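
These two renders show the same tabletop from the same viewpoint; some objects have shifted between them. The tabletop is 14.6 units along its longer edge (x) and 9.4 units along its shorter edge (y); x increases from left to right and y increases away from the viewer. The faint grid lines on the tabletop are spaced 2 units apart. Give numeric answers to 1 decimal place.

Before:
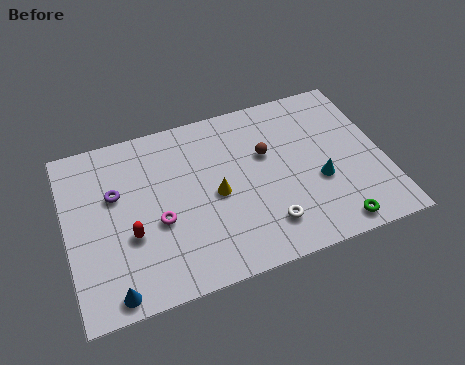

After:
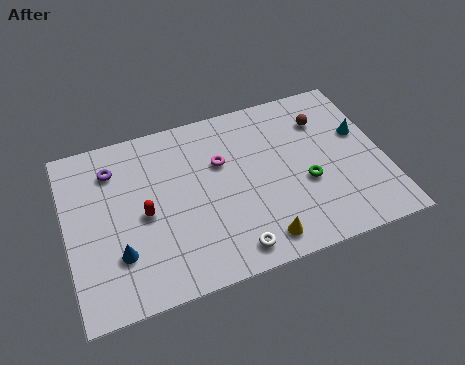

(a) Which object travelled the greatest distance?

the magenta torus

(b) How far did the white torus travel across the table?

1.9

From (8.9, 2.0) to (7.2, 1.2), the white torus covered √(1.7² + 0.8²) ≈ 1.9 units.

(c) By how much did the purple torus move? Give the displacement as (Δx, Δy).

(0.0, 1.4)

The purple torus started near (2.3, 5.9) and ended near (2.3, 7.3).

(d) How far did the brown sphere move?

3.0

The brown sphere moved from about (9.3, 5.9) to (12.1, 7.0), a distance of √(2.8² + 1.1²) ≈ 3.0.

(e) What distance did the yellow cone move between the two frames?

3.5

The yellow cone was near (6.8, 4.4) before and (8.5, 1.3) after, so it travelled √(1.7² + 3.1²) ≈ 3.5 units.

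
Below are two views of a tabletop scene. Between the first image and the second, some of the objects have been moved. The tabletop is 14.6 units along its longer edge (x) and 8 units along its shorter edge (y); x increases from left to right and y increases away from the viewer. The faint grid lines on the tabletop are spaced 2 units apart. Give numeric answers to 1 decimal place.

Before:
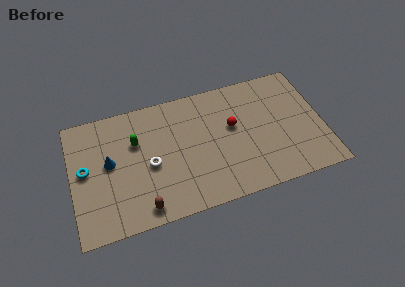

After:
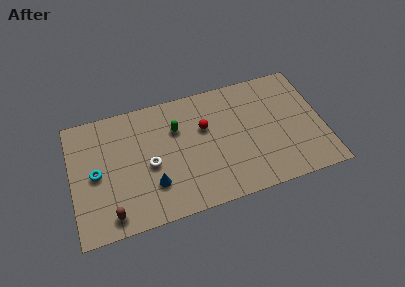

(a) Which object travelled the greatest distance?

the blue cone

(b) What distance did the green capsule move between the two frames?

2.4

The green capsule moved from about (3.8, 5.3) to (6.2, 5.5), a distance of √(2.4² + 0.2²) ≈ 2.4.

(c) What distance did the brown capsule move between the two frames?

1.8

The brown capsule was near (3.9, 1.0) before and (2.1, 1.1) after, so it travelled √(1.8² + 0.1²) ≈ 1.8 units.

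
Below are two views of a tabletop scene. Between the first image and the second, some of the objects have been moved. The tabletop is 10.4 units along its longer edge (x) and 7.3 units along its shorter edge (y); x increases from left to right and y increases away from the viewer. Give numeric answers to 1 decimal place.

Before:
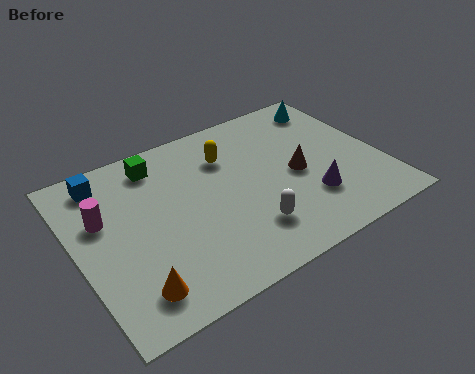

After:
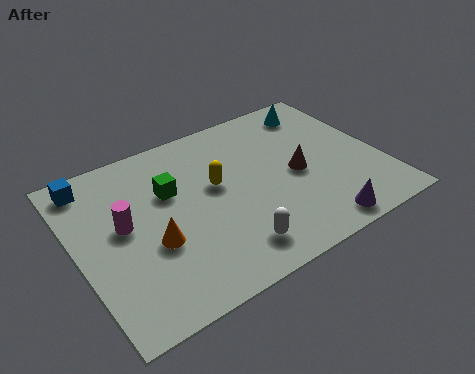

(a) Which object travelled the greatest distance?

the orange cone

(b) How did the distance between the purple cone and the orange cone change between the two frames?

-0.6

They were about 6.3 units apart before and 5.7 after — 0.6 units closer together.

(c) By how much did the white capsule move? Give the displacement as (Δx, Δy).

(-0.7, -0.5)

The white capsule was at about (5.5, 1.8) and moved to about (4.8, 1.3).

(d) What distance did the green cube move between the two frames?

1.4

From (3.1, 6.1) to (3.3, 4.7), the green cube covered √(0.2² + 1.4²) ≈ 1.4 units.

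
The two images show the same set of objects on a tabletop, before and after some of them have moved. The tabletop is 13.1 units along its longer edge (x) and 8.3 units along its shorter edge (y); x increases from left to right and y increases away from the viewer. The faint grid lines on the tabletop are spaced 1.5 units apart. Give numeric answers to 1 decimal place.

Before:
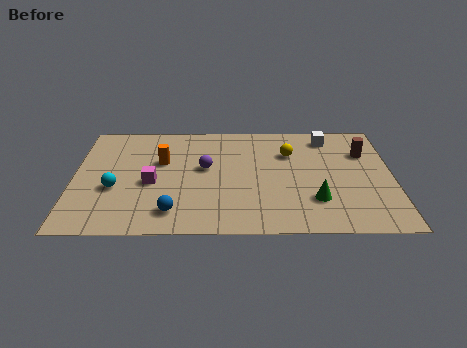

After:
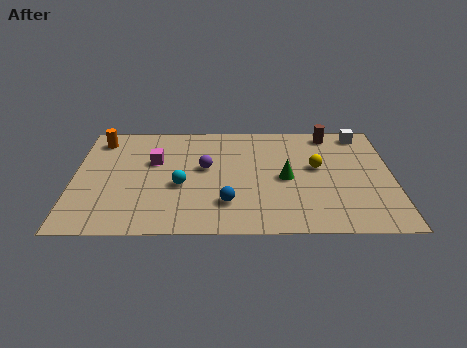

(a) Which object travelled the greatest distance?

the orange cylinder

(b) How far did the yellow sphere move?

1.6

The yellow sphere was near (8.9, 5.8) before and (10.0, 4.7) after, so it travelled √(1.1² + 1.1²) ≈ 1.6 units.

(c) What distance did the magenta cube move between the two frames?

1.6

The magenta cube was near (3.2, 3.6) before and (3.3, 5.2) after, so it travelled √(0.1² + 1.6²) ≈ 1.6 units.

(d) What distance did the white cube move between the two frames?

1.4

From (10.5, 7.0) to (11.9, 7.3), the white cube covered √(1.4² + 0.3²) ≈ 1.4 units.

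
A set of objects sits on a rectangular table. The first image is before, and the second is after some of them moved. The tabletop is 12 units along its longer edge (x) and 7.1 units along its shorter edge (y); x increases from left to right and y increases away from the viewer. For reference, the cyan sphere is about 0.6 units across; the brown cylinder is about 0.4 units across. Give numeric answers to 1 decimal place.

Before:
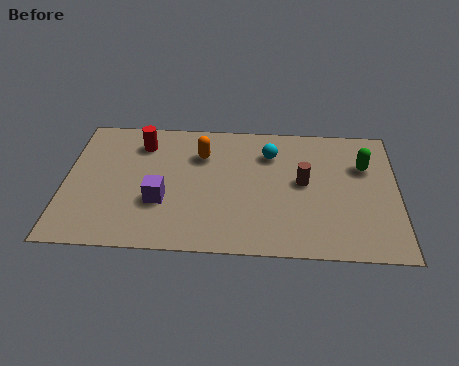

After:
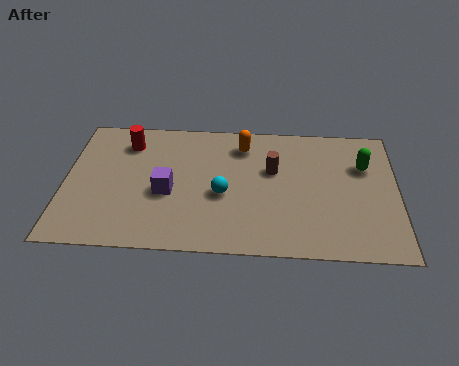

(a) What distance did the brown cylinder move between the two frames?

1.3

The brown cylinder was near (8.6, 3.8) before and (7.5, 4.4) after, so it travelled √(1.1² + 0.6²) ≈ 1.3 units.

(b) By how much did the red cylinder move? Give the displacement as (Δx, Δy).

(-0.5, 0.0)

The red cylinder was at about (2.7, 5.6) and moved to about (2.2, 5.6).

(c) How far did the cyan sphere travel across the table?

2.9

The cyan sphere moved from about (7.4, 5.3) to (5.7, 3.0), a distance of √(1.7² + 2.3²) ≈ 2.9.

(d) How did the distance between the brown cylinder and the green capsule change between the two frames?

+0.9

They were about 2.4 units apart before and 3.3 after — 0.9 units further apart.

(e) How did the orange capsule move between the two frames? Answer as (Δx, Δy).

(1.5, 0.6)

From the two frames, the orange capsule sits at roughly (4.9, 5.1) before and (6.4, 5.7) after.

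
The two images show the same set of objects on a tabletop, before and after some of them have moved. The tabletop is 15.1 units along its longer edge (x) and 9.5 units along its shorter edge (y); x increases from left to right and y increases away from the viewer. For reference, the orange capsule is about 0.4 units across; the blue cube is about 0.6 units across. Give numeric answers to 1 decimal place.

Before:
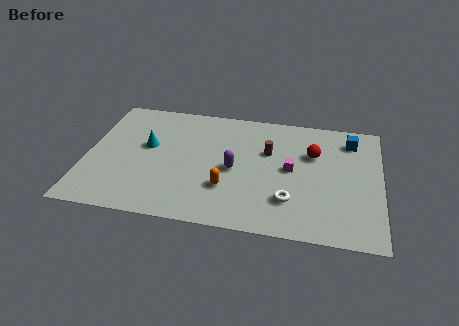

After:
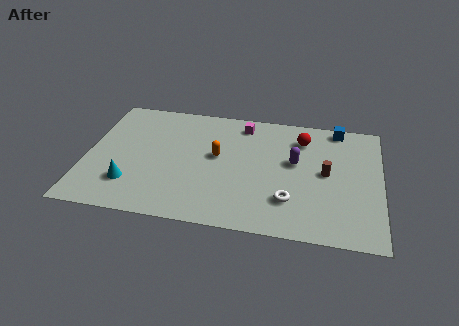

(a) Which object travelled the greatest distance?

the magenta cube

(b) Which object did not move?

the white torus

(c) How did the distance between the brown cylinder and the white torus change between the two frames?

-0.8

Before: roughly 3.8 units apart; after: 3.0. That's 0.8 units closer together.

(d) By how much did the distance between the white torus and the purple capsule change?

-0.5

The distance was about 3.5 in the first image and 3.0 in the second, so they moved 0.5 units closer together.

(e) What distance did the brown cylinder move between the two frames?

3.2

From (9.3, 6.1) to (12.3, 4.9), the brown cylinder covered √(3.0² + 1.2²) ≈ 3.2 units.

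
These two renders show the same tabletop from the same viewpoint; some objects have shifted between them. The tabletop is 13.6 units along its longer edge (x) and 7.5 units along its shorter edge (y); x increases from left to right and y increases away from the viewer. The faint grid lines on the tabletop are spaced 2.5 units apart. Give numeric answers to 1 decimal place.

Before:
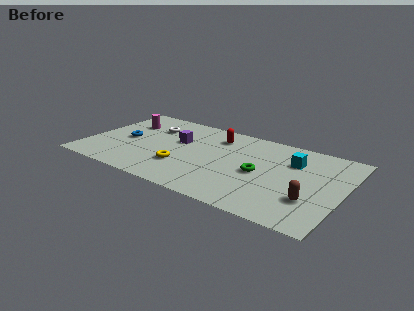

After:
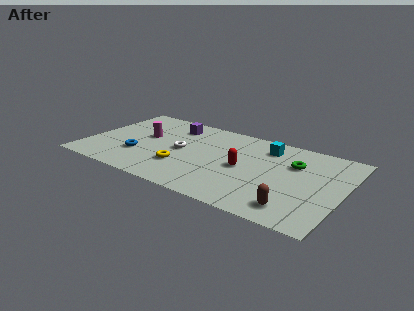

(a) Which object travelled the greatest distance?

the red capsule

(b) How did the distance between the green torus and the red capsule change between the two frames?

-0.7

The distance was about 3.6 in the first image and 2.9 in the second, so they moved 0.7 units closer together.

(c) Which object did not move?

the yellow torus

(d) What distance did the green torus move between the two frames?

2.3

From (9.3, 3.5) to (10.9, 5.1), the green torus covered √(1.6² + 1.6²) ≈ 2.3 units.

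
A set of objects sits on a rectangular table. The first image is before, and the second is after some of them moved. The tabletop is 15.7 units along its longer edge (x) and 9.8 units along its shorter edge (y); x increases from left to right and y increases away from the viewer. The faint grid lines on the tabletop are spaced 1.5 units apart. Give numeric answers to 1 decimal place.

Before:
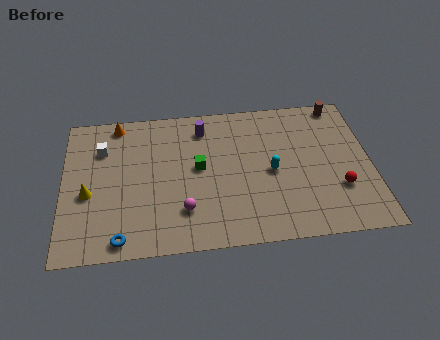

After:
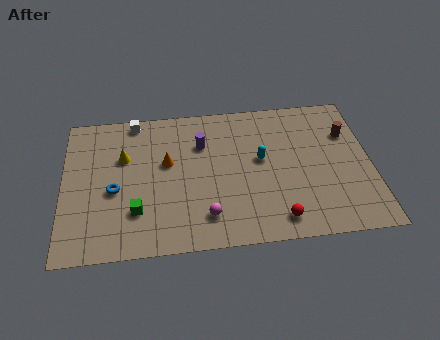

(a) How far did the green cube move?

4.1

From (6.9, 5.3) to (3.7, 2.7), the green cube covered √(3.2² + 2.6²) ≈ 4.1 units.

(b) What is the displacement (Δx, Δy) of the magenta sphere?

(1.1, -0.5)

The magenta sphere started near (6.1, 2.5) and ended near (7.2, 2.0).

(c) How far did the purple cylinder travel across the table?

1.1

From (7.2, 8.0) to (7.1, 6.9), the purple cylinder covered √(0.1² + 1.1²) ≈ 1.1 units.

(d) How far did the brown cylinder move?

2.1

From (14.3, 8.9) to (14.6, 6.8), the brown cylinder covered √(0.3² + 2.1²) ≈ 2.1 units.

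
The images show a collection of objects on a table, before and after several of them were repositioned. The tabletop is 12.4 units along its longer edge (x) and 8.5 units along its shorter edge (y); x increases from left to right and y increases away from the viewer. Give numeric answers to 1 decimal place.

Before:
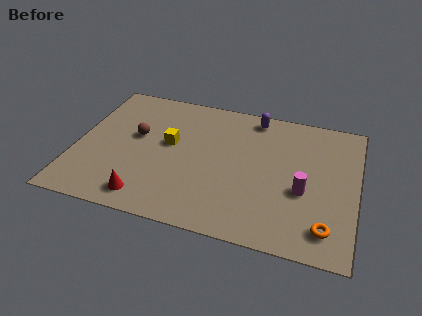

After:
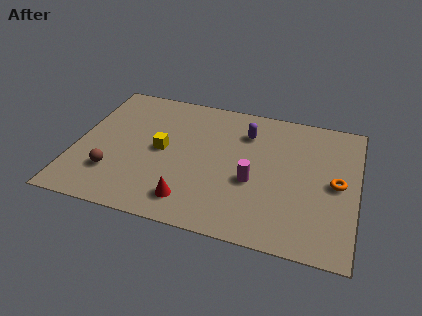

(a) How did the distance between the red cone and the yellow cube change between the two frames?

-0.5

They were about 3.7 units apart before and 3.2 after — 0.5 units closer together.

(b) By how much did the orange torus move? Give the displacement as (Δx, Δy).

(0.3, 2.7)

The orange torus was at about (11.2, 1.5) and moved to about (11.5, 4.2).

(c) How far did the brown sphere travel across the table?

2.7

The brown sphere was near (2.6, 4.9) before and (1.8, 2.3) after, so it travelled √(0.8² + 2.6²) ≈ 2.7 units.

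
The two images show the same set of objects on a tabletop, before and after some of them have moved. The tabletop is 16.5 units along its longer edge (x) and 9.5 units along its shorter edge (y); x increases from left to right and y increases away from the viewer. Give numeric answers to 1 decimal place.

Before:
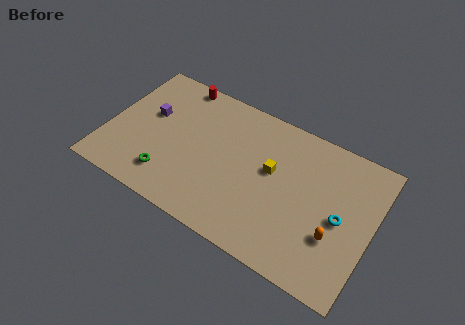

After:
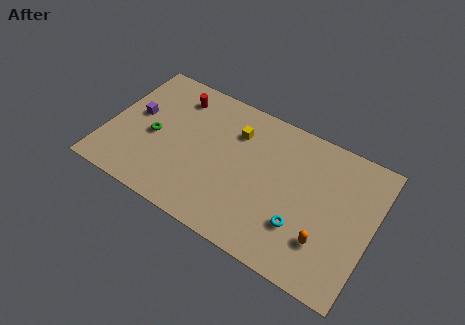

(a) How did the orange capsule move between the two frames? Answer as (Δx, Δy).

(-0.5, -0.6)

From the two frames, the orange capsule sits at roughly (14.4, 3.2) before and (13.9, 2.6) after.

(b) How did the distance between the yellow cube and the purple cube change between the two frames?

-1.5

Before: roughly 7.8 units apart; after: 6.3. That's 1.5 units closer together.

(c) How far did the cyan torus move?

2.8

From (14.6, 4.5) to (12.4, 2.8), the cyan torus covered √(2.2² + 1.7²) ≈ 2.8 units.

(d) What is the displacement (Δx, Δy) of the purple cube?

(-0.8, -0.4)

From the two frames, the purple cube sits at roughly (2.4, 5.7) before and (1.6, 5.3) after.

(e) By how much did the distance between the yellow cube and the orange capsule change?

+2.8

The distance was about 4.8 in the first image and 7.6 in the second, so they moved 2.8 units further apart.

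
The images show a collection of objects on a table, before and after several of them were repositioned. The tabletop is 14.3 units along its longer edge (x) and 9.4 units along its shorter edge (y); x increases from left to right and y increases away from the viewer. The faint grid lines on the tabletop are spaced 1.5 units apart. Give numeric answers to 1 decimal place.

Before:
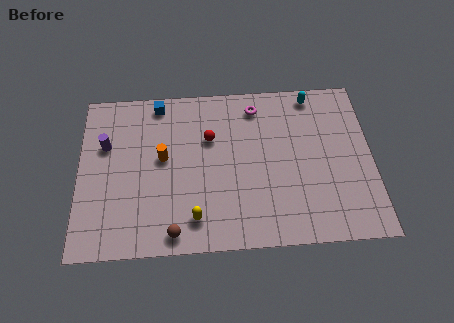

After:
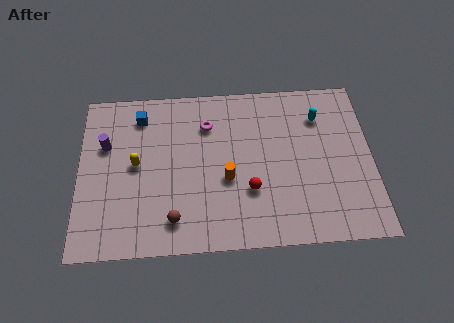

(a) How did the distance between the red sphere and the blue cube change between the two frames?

+3.7

Before: roughly 3.3 units apart; after: 7.0. That's 3.7 units further apart.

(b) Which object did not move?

the purple cylinder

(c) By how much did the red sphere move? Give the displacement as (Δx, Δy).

(1.9, -3.1)

The red sphere was at about (6.4, 6.2) and moved to about (8.3, 3.1).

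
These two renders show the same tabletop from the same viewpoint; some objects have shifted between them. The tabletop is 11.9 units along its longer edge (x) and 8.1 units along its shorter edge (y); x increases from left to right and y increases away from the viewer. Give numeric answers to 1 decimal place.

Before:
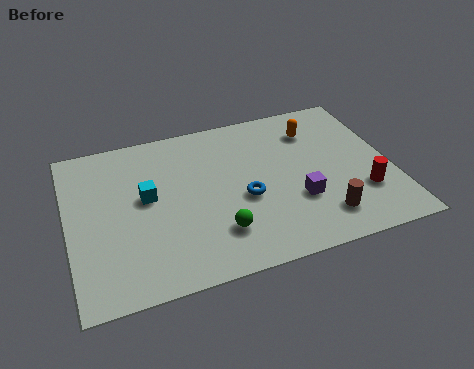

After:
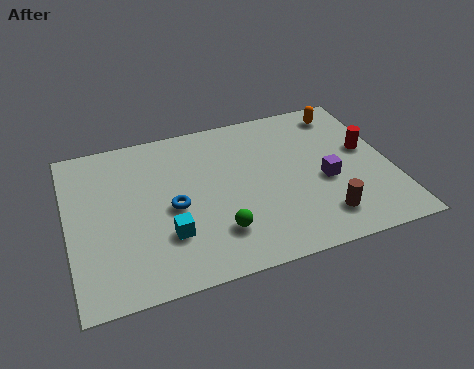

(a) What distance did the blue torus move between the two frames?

2.6

The blue torus was near (6.4, 3.4) before and (3.8, 3.7) after, so it travelled √(2.6² + 0.3²) ≈ 2.6 units.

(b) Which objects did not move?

the brown cylinder and the green sphere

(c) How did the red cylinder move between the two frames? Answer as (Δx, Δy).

(0.4, 2.2)

The red cylinder started near (10.7, 2.4) and ended near (11.1, 4.6).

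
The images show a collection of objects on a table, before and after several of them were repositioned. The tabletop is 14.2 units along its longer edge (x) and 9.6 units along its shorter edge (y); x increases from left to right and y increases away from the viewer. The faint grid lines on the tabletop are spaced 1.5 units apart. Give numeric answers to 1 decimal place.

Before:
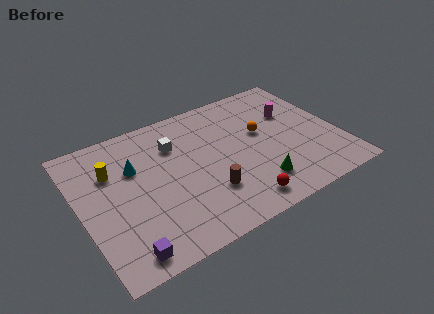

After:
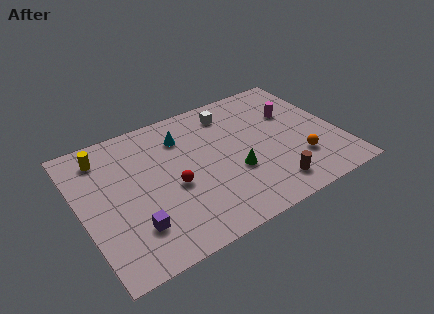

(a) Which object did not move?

the magenta cylinder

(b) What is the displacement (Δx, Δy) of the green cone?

(-1.0, 1.4)

The green cone was at about (9.2, 2.1) and moved to about (8.2, 3.5).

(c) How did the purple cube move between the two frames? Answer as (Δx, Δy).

(0.7, 1.3)

The purple cube started near (1.8, 1.1) and ended near (2.5, 2.4).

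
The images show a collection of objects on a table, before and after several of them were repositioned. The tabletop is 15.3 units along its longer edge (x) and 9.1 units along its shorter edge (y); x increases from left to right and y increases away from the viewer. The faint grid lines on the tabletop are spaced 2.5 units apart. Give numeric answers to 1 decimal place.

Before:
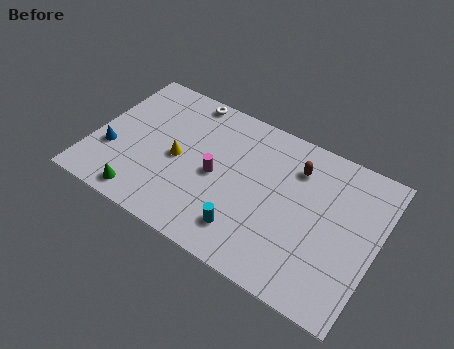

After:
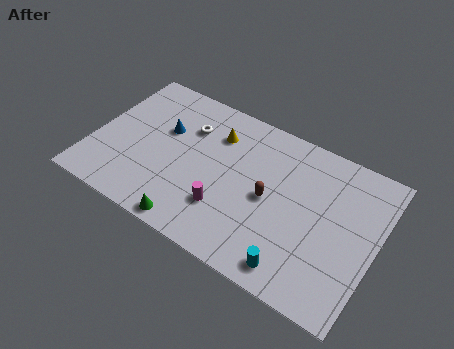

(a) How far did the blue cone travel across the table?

3.6

From (1.1, 3.1) to (3.6, 5.7), the blue cone covered √(2.5² + 2.6²) ≈ 3.6 units.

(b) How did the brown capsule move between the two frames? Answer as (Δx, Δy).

(-1.1, -2.5)

From the two frames, the brown capsule sits at roughly (10.7, 6.9) before and (9.6, 4.4) after.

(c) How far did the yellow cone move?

3.0

The yellow cone was near (4.6, 4.3) before and (6.3, 6.8) after, so it travelled √(1.7² + 2.5²) ≈ 3.0 units.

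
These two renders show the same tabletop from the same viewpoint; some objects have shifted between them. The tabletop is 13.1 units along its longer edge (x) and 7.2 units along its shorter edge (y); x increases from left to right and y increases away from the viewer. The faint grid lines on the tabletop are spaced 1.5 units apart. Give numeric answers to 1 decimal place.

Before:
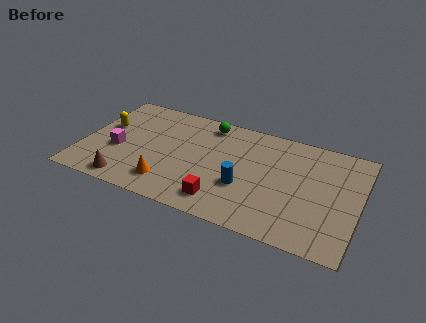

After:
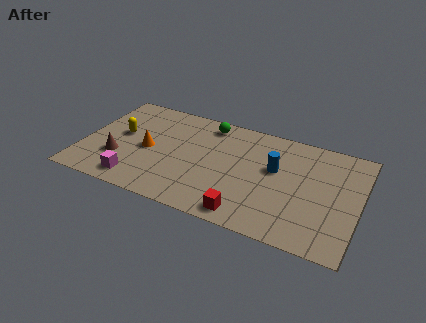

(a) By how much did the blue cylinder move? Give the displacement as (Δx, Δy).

(1.3, 1.7)

The blue cylinder started near (7.8, 2.6) and ended near (9.1, 4.3).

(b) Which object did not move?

the green sphere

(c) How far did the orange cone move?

2.2

The orange cone was near (4.3, 1.5) before and (3.1, 3.4) after, so it travelled √(1.2² + 1.9²) ≈ 2.2 units.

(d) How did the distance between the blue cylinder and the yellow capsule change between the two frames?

+0.3

They were about 7.1 units apart before and 7.4 after — 0.3 units further apart.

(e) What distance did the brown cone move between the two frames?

1.5

The brown cone was near (2.4, 0.9) before and (1.8, 2.3) after, so it travelled √(0.6² + 1.4²) ≈ 1.5 units.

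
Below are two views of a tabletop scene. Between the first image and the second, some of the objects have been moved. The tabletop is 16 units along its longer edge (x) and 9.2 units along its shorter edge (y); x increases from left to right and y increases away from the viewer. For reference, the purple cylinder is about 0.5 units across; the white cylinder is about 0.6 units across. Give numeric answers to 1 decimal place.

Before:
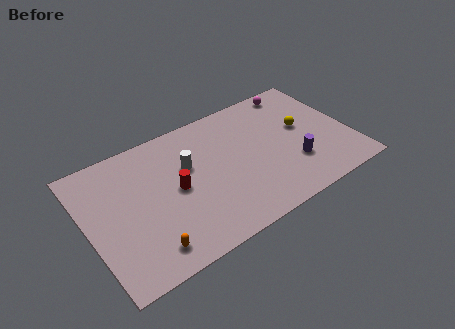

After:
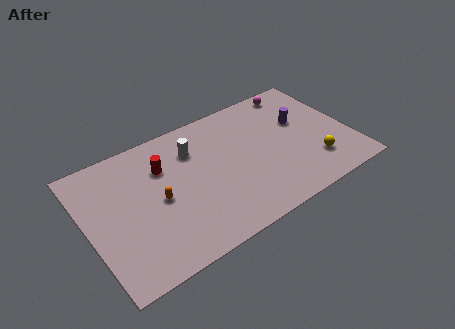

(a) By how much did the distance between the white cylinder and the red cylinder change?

+0.4

Before: roughly 1.5 units apart; after: 1.9. That's 0.4 units further apart.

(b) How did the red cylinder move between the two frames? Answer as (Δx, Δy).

(-0.5, 1.9)

From the two frames, the red cylinder sits at roughly (5.3, 4.6) before and (4.8, 6.5) after.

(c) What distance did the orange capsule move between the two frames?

3.1

The orange capsule moved from about (3.1, 1.5) to (4.2, 4.4), a distance of √(1.1² + 2.9²) ≈ 3.1.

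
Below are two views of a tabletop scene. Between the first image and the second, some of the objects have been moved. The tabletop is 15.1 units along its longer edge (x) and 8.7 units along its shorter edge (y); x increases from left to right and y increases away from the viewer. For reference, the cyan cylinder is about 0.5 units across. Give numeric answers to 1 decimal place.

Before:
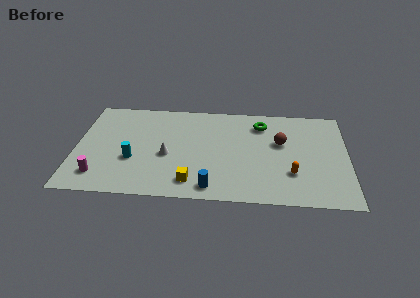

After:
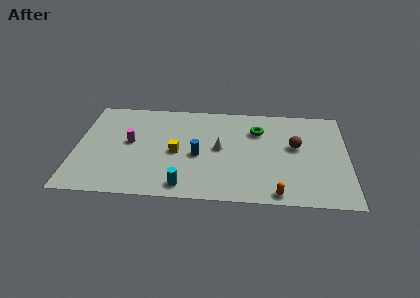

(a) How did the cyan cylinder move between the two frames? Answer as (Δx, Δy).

(2.9, -2.1)

The cyan cylinder started near (3.2, 3.2) and ended near (6.1, 1.1).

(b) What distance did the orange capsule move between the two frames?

2.0

The orange capsule was near (12.0, 2.6) before and (11.2, 0.8) after, so it travelled √(0.8² + 1.8²) ≈ 2.0 units.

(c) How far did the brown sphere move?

0.9

The brown sphere was near (11.4, 5.3) before and (12.2, 5.0) after, so it travelled √(0.8² + 0.3²) ≈ 0.9 units.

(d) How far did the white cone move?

3.0

From (5.1, 3.7) to (8.0, 4.5), the white cone covered √(2.9² + 0.8²) ≈ 3.0 units.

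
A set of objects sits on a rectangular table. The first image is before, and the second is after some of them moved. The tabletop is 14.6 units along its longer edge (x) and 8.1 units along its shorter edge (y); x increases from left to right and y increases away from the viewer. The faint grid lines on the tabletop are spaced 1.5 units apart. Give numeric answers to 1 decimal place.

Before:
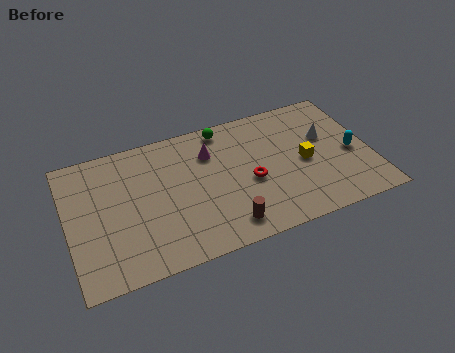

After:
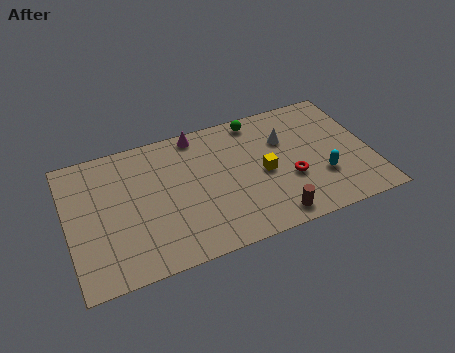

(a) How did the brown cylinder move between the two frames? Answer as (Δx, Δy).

(2.2, -0.3)

The brown cylinder started near (7.3, 1.3) and ended near (9.5, 1.0).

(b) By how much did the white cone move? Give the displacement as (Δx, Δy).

(-2.0, 0.5)

The white cone started near (12.6, 5.0) and ended near (10.6, 5.5).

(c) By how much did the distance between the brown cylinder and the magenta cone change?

+2.4

They were about 4.6 units apart before and 7.0 after — 2.4 units further apart.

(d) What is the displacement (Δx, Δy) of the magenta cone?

(-0.5, 1.4)

The magenta cone was at about (7.0, 5.9) and moved to about (6.5, 7.3).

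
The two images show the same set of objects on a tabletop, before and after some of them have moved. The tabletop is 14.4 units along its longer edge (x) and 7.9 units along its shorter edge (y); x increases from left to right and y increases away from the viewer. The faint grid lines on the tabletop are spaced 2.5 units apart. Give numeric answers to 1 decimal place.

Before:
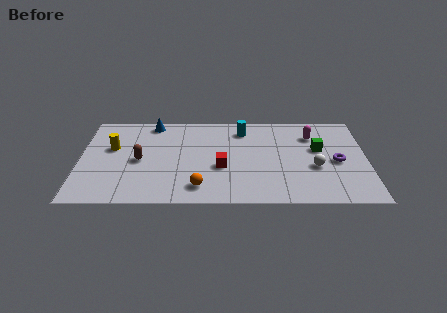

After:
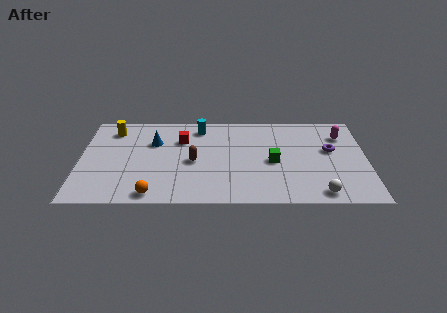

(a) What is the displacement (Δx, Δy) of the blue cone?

(0.1, -1.7)

The blue cone started near (3.6, 7.0) and ended near (3.7, 5.3).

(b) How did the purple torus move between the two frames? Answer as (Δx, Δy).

(-0.3, 1.0)

The purple torus started near (12.9, 3.6) and ended near (12.6, 4.6).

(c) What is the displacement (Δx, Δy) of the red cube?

(-2.0, 2.4)

The red cube was at about (7.1, 3.1) and moved to about (5.1, 5.5).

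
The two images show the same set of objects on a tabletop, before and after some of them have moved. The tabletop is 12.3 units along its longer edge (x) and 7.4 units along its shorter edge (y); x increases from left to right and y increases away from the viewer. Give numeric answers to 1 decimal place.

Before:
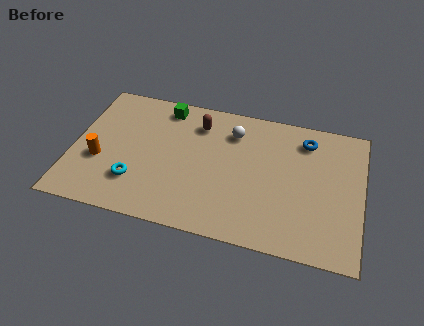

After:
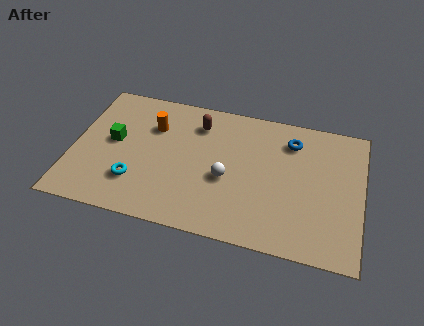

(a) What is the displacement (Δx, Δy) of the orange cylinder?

(2.1, 2.4)

The orange cylinder was at about (1.2, 2.8) and moved to about (3.3, 5.2).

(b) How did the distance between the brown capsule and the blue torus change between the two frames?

-0.6

They were about 4.6 units apart before and 4.0 after — 0.6 units closer together.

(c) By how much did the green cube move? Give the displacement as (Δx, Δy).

(-2.0, -2.4)

From the two frames, the green cube sits at roughly (3.7, 6.4) before and (1.7, 4.0) after.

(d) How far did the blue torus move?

0.6

The blue torus was near (9.8, 6.0) before and (9.2, 5.8) after, so it travelled √(0.6² + 0.2²) ≈ 0.6 units.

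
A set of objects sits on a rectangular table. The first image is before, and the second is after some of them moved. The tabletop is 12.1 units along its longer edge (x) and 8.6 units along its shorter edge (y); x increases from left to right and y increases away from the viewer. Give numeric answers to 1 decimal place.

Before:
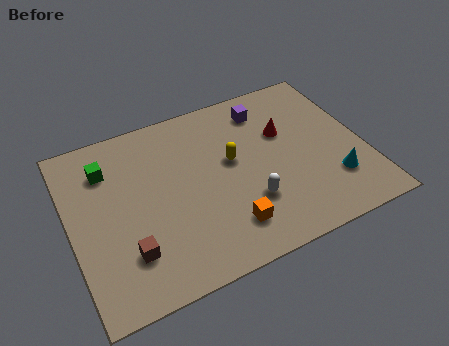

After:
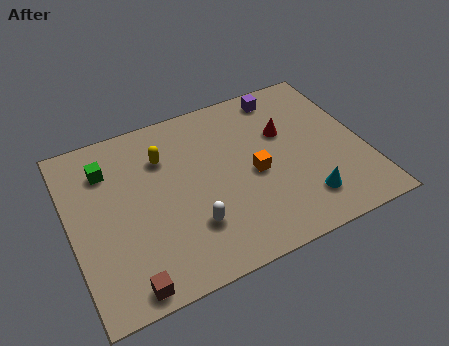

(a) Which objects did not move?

the red cone and the green cube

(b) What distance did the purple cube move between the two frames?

0.9

The purple cube moved from about (8.4, 7.0) to (9.2, 7.5), a distance of √(0.8² + 0.5²) ≈ 0.9.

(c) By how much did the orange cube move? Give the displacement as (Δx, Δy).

(1.4, 2.1)

From the two frames, the orange cube sits at roughly (6.1, 1.8) before and (7.5, 3.9) after.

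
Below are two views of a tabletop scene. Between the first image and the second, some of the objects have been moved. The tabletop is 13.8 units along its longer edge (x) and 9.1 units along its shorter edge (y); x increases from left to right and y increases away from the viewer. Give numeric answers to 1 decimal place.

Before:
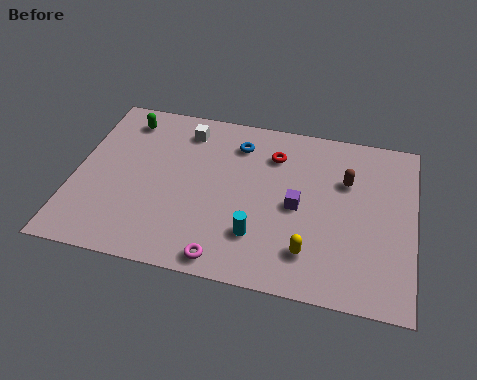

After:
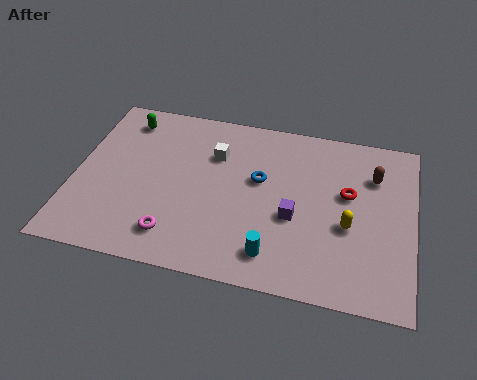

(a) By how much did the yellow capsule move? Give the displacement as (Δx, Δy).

(1.5, 1.7)

The yellow capsule was at about (9.7, 2.0) and moved to about (11.2, 3.7).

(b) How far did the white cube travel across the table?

1.7

The white cube moved from about (4.3, 7.5) to (5.6, 6.4), a distance of √(1.3² + 1.1²) ≈ 1.7.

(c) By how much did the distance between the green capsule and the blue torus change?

+1.4

They were about 4.7 units apart before and 6.1 after — 1.4 units further apart.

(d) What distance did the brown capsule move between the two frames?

1.2

The brown capsule was near (11.0, 6.1) before and (12.1, 6.6) after, so it travelled √(1.1² + 0.5²) ≈ 1.2 units.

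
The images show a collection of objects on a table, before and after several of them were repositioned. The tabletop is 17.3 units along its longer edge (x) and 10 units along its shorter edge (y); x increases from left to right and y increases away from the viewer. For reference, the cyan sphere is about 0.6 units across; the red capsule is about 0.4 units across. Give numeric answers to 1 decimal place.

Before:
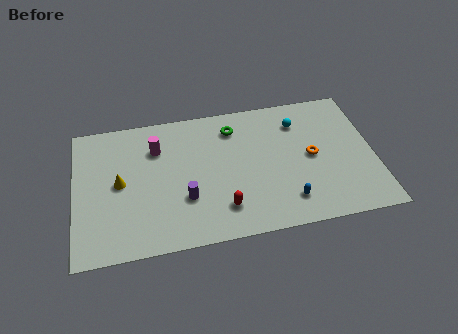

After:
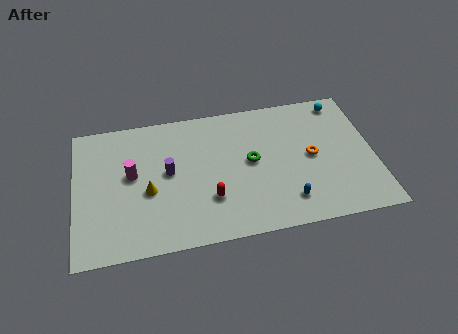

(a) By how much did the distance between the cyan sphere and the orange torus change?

+1.5

The distance was about 2.8 in the first image and 4.3 in the second, so they moved 1.5 units further apart.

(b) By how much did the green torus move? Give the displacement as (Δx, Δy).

(0.9, -2.7)

From the two frames, the green torus sits at roughly (9.3, 8.0) before and (10.2, 5.3) after.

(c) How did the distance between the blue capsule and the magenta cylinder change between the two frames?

+0.5

They were about 9.0 units apart before and 9.5 after — 0.5 units further apart.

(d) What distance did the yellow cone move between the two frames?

1.8

The yellow cone was near (2.6, 5.1) before and (4.2, 4.2) after, so it travelled √(1.6² + 0.9²) ≈ 1.8 units.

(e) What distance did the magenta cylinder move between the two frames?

2.3

The magenta cylinder was near (4.8, 7.3) before and (3.3, 5.6) after, so it travelled √(1.5² + 1.7²) ≈ 2.3 units.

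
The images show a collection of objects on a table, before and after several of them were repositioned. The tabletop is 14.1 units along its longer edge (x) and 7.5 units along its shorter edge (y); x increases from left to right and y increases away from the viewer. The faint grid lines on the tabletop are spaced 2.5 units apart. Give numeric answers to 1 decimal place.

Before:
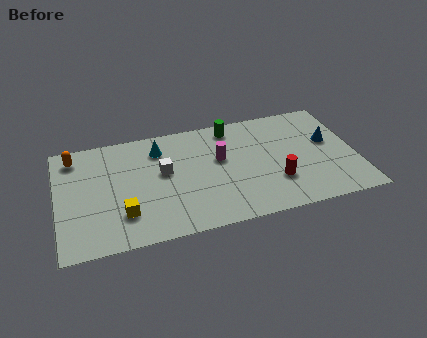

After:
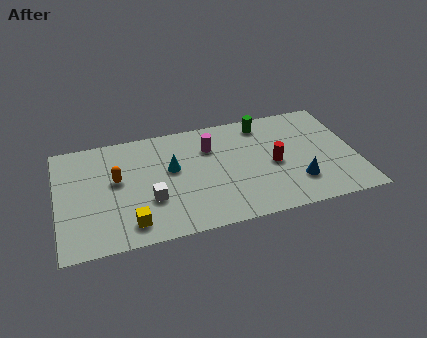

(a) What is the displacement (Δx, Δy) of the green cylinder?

(1.5, -0.1)

The green cylinder started near (8.4, 6.5) and ended near (9.9, 6.4).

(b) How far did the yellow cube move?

0.8

The yellow cube moved from about (3.0, 2.0) to (3.3, 1.3), a distance of √(0.3² + 0.7²) ≈ 0.8.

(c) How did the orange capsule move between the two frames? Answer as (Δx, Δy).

(1.9, -2.0)

The orange capsule was at about (0.9, 6.3) and moved to about (2.8, 4.3).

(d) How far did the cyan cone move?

1.6

From (4.9, 5.9) to (5.4, 4.4), the cyan cone covered √(0.5² + 1.5²) ≈ 1.6 units.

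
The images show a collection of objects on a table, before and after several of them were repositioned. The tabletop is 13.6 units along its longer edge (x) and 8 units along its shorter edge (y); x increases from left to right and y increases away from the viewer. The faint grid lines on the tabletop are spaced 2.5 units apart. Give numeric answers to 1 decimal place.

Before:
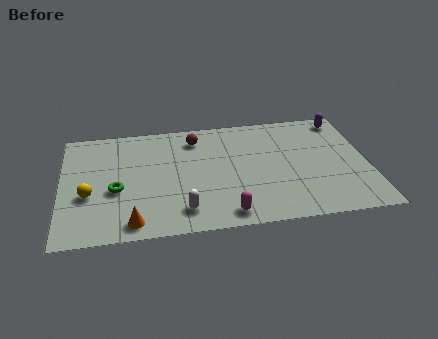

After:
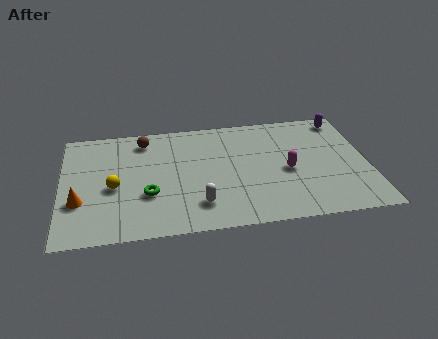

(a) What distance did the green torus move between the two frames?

1.5

The green torus moved from about (2.4, 3.3) to (3.8, 2.8), a distance of √(1.4² + 0.5²) ≈ 1.5.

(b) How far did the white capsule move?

0.8

From (5.3, 1.5) to (6.0, 1.8), the white capsule covered √(0.7² + 0.3²) ≈ 0.8 units.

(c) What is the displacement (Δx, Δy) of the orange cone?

(-2.3, 1.7)

From the two frames, the orange cone sits at roughly (3.1, 1.0) before and (0.8, 2.7) after.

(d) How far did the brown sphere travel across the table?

2.3

The brown sphere moved from about (6.0, 6.5) to (3.7, 6.7), a distance of √(2.3² + 0.2²) ≈ 2.3.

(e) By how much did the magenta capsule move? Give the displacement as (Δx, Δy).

(2.8, 2.6)

The magenta capsule started near (7.2, 1.0) and ended near (10.0, 3.6).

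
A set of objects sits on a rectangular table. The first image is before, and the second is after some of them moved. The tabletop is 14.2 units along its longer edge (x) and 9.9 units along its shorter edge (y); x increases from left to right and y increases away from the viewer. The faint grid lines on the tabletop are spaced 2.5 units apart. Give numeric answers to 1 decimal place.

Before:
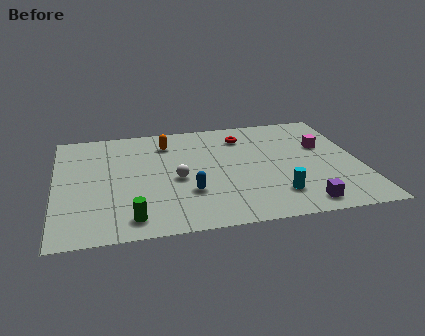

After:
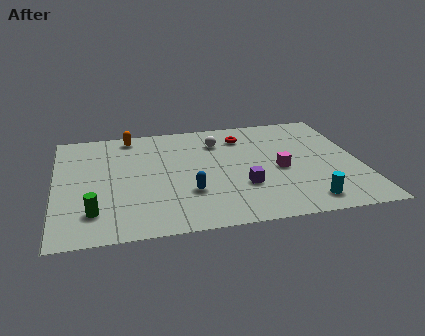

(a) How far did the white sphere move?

3.7

The white sphere was near (5.6, 4.4) before and (7.7, 7.5) after, so it travelled √(2.1² + 3.1²) ≈ 3.7 units.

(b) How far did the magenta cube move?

2.8

The magenta cube moved from about (12.6, 6.2) to (10.4, 4.4), a distance of √(2.2² + 1.8²) ≈ 2.8.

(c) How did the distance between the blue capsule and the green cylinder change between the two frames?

+1.3

Before: roughly 3.2 units apart; after: 4.5. That's 1.3 units further apart.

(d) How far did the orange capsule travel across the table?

2.0

The orange capsule was near (5.3, 7.8) before and (3.6, 8.8) after, so it travelled √(1.7² + 1.0²) ≈ 2.0 units.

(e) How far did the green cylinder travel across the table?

1.9

The green cylinder was near (3.4, 1.4) before and (1.7, 2.2) after, so it travelled √(1.7² + 0.8²) ≈ 1.9 units.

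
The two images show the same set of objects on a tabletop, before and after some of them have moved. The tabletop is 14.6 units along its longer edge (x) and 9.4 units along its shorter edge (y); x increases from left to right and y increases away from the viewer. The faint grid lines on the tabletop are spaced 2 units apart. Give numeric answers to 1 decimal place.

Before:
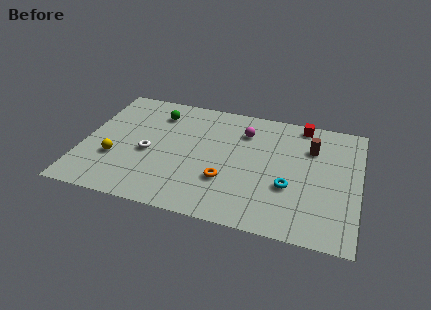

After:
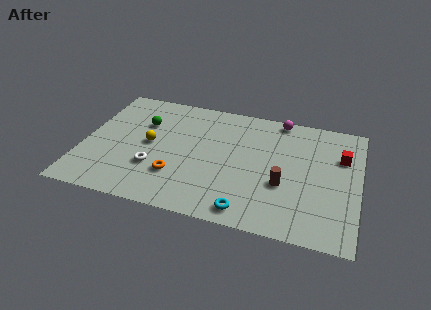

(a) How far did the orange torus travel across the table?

2.6

The orange torus was near (7.7, 3.0) before and (5.1, 2.7) after, so it travelled √(2.6² + 0.3²) ≈ 2.6 units.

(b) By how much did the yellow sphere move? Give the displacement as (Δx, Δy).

(1.7, 1.6)

The yellow sphere was at about (1.8, 3.2) and moved to about (3.5, 4.8).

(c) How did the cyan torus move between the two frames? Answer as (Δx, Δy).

(-2.0, -2.3)

The cyan torus started near (11.0, 3.4) and ended near (9.0, 1.1).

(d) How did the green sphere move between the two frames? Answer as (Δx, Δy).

(-0.7, -1.0)

The green sphere was at about (3.7, 7.4) and moved to about (3.0, 6.4).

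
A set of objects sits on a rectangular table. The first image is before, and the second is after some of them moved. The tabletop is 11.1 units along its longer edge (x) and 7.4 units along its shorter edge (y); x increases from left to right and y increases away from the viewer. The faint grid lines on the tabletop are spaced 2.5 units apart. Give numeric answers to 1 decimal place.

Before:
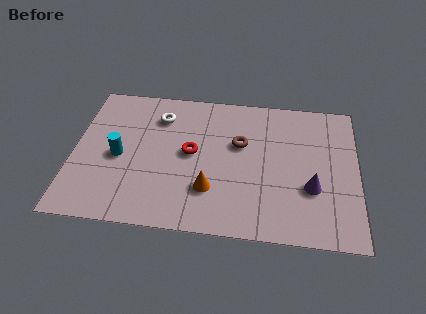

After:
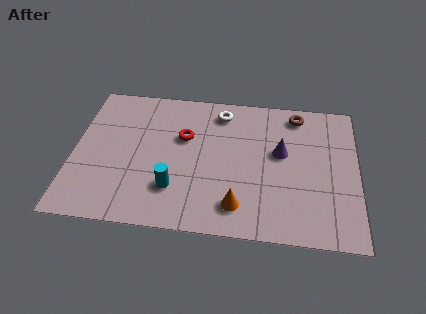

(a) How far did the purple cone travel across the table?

2.1

From (9.3, 2.6) to (8.1, 4.3), the purple cone covered √(1.2² + 1.7²) ≈ 2.1 units.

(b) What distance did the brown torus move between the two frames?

2.8

From (6.5, 4.6) to (8.7, 6.4), the brown torus covered √(2.2² + 1.8²) ≈ 2.8 units.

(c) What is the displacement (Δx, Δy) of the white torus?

(2.4, 0.5)

The white torus was at about (3.3, 5.7) and moved to about (5.7, 6.2).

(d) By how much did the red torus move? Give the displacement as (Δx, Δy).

(-0.3, 0.8)

From the two frames, the red torus sits at roughly (4.6, 3.9) before and (4.3, 4.7) after.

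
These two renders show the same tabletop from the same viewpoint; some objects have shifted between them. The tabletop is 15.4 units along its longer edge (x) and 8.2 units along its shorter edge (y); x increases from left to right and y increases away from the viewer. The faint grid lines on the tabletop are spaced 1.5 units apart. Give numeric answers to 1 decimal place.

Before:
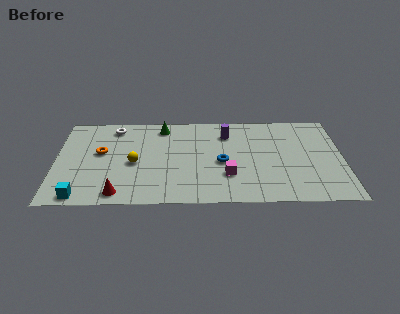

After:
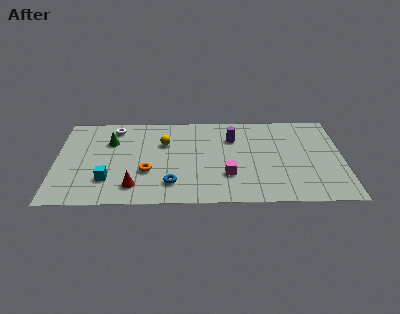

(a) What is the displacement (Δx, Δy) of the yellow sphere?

(1.6, 1.8)

From the two frames, the yellow sphere sits at roughly (4.2, 3.7) before and (5.8, 5.5) after.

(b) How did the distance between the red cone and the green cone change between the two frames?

-2.1

The distance was about 6.4 in the first image and 4.3 in the second, so they moved 2.1 units closer together.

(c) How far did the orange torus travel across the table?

3.1

The orange torus was near (2.4, 4.7) before and (4.9, 2.9) after, so it travelled √(2.5² + 1.8²) ≈ 3.1 units.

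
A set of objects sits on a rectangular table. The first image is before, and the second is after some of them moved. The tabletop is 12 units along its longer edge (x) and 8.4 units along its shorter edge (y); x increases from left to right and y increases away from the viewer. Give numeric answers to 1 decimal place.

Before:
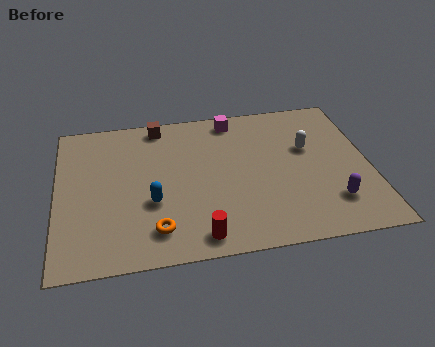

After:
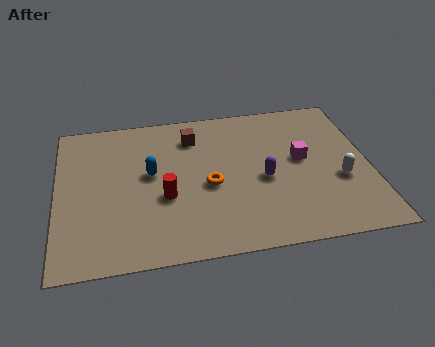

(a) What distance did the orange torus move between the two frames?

3.0

From (3.7, 1.6) to (5.8, 3.7), the orange torus covered √(2.1² + 2.1²) ≈ 3.0 units.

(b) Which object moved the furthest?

the magenta cube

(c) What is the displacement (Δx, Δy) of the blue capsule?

(0.0, 1.6)

From the two frames, the blue capsule sits at roughly (3.6, 3.1) before and (3.6, 4.7) after.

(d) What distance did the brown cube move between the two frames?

1.6

The brown cube was near (4.0, 7.5) before and (5.3, 6.6) after, so it travelled √(1.3² + 0.9²) ≈ 1.6 units.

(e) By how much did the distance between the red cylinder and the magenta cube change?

-1.1

Before: roughly 6.6 units apart; after: 5.5. That's 1.1 units closer together.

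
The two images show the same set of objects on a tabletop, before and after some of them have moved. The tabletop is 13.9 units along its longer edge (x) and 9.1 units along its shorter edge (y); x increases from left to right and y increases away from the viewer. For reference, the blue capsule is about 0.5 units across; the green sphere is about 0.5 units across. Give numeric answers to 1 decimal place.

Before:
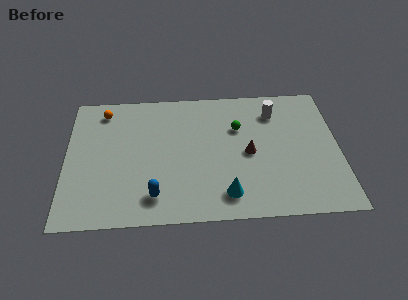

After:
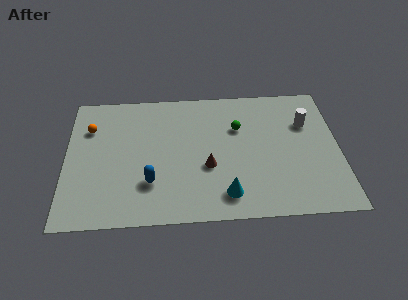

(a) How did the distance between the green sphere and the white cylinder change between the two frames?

+1.4

The distance was about 2.1 in the first image and 3.5 in the second, so they moved 1.4 units further apart.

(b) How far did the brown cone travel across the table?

2.2

The brown cone was near (9.3, 4.3) before and (7.2, 3.5) after, so it travelled √(2.1² + 0.8²) ≈ 2.2 units.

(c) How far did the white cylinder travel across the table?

1.8

From (10.7, 7.1) to (12.3, 6.2), the white cylinder covered √(1.6² + 0.9²) ≈ 1.8 units.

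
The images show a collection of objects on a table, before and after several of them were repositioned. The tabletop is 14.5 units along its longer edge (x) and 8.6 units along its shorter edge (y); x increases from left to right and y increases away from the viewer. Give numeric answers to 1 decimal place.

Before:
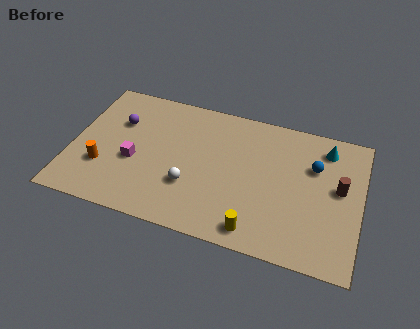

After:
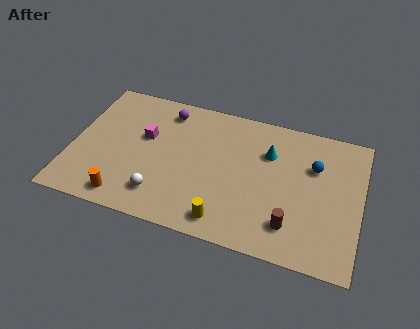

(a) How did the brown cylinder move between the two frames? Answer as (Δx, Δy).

(-2.2, -2.9)

The brown cylinder was at about (13.4, 4.8) and moved to about (11.2, 1.9).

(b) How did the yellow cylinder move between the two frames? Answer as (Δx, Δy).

(-1.5, 0.1)

The yellow cylinder was at about (9.5, 1.1) and moved to about (8.0, 1.2).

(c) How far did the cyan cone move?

3.0

The cyan cone was near (12.6, 7.1) before and (9.8, 6.0) after, so it travelled √(2.8² + 1.1²) ≈ 3.0 units.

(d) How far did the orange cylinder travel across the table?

2.1

The orange cylinder was near (1.7, 2.7) before and (3.0, 1.1) after, so it travelled √(1.3² + 1.6²) ≈ 2.1 units.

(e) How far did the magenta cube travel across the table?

1.7

From (3.2, 3.5) to (3.6, 5.2), the magenta cube covered √(0.4² + 1.7²) ≈ 1.7 units.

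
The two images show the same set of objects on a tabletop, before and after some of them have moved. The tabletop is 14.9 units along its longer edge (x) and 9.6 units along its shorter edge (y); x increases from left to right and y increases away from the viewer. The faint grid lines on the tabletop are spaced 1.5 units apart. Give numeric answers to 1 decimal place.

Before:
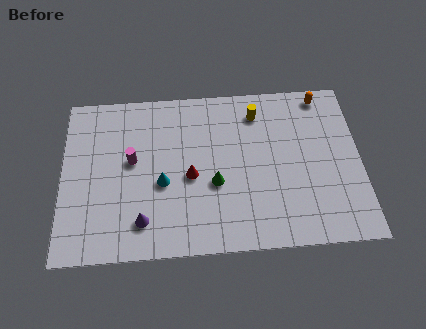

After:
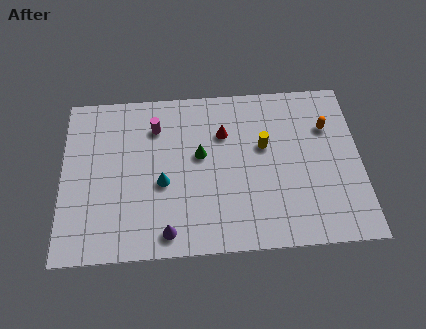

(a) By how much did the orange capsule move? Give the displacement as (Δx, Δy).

(0.2, -1.9)

The orange capsule was at about (13.1, 8.6) and moved to about (13.3, 6.7).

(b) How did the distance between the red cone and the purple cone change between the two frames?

+2.8

Before: roughly 3.4 units apart; after: 6.2. That's 2.8 units further apart.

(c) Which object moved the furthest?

the red cone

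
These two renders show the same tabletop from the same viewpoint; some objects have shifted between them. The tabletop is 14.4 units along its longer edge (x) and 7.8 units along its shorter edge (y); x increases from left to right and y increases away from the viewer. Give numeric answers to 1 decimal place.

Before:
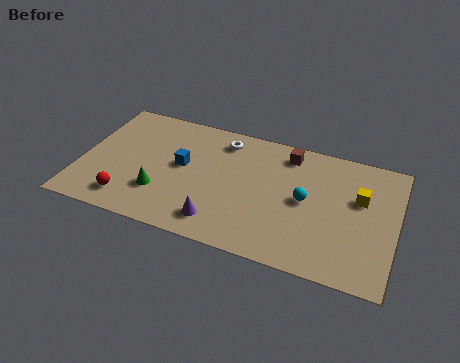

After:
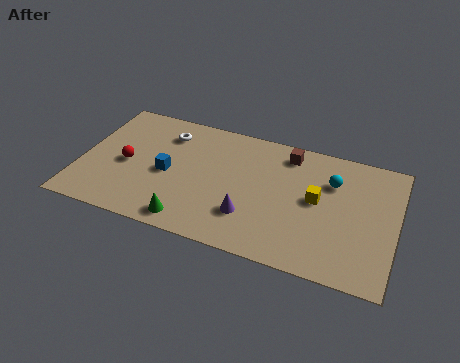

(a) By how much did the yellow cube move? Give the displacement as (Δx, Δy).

(-1.9, -0.7)

From the two frames, the yellow cube sits at roughly (12.7, 4.9) before and (10.8, 4.2) after.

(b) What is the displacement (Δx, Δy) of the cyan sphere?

(1.1, 1.5)

From the two frames, the cyan sphere sits at roughly (10.3, 4.0) before and (11.4, 5.5) after.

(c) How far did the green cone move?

2.0

From (3.8, 2.3) to (5.3, 1.0), the green cone covered √(1.5² + 1.3²) ≈ 2.0 units.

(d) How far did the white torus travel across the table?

2.6

From (6.3, 6.5) to (3.7, 6.1), the white torus covered √(2.6² + 0.4²) ≈ 2.6 units.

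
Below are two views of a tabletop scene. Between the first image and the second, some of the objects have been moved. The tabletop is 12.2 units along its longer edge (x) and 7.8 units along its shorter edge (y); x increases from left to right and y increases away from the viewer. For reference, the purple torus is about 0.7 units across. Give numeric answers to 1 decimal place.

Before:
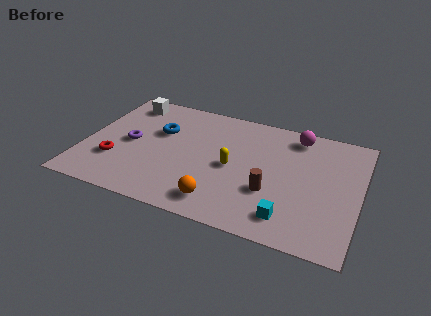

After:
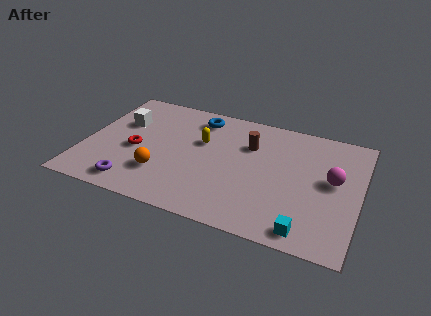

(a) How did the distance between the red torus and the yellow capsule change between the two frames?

-2.1

The distance was about 5.3 in the first image and 3.2 in the second, so they moved 2.1 units closer together.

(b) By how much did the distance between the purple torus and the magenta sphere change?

+1.3

Before: roughly 7.8 units apart; after: 9.1. That's 1.3 units further apart.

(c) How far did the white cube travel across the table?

1.5

The white cube moved from about (1.5, 6.6) to (1.5, 5.1), a distance of √(0.0² + 1.5²) ≈ 1.5.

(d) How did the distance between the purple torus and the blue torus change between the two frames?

+4.2

They were about 1.7 units apart before and 5.9 after — 4.2 units further apart.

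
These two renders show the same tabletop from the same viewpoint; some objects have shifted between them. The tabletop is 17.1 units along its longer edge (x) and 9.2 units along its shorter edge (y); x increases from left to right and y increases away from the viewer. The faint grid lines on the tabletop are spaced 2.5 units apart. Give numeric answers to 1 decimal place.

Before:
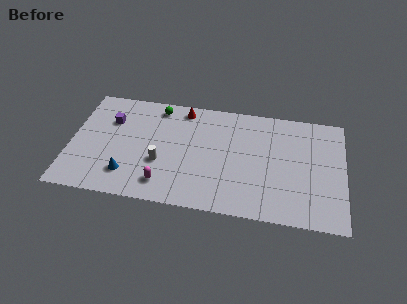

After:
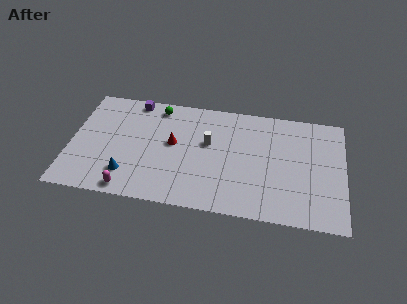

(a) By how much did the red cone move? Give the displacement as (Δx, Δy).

(-0.5, -3.0)

The red cone was at about (6.9, 8.1) and moved to about (6.4, 5.1).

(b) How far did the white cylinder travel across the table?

3.6

The white cylinder was near (5.7, 3.4) before and (8.6, 5.5) after, so it travelled √(2.9² + 2.1²) ≈ 3.6 units.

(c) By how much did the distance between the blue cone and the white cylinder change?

+3.6

The distance was about 2.4 in the first image and 6.0 in the second, so they moved 3.6 units further apart.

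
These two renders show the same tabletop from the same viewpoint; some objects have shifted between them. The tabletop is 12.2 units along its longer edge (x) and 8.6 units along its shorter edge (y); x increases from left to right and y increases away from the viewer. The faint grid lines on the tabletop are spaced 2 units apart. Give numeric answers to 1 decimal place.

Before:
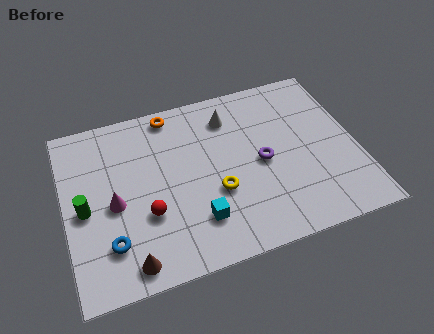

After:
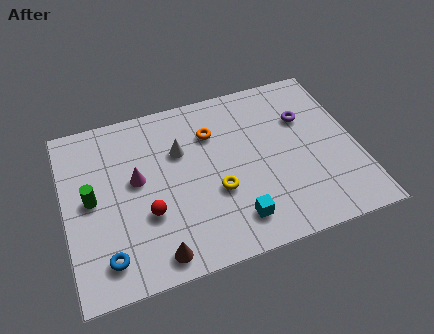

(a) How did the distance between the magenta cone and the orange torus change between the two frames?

-1.1

Before: roughly 4.7 units apart; after: 3.6. That's 1.1 units closer together.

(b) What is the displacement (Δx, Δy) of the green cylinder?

(0.3, 0.4)

The green cylinder started near (0.8, 4.0) and ended near (1.1, 4.4).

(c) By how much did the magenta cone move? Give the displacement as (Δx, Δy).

(1.0, 0.9)

The magenta cone was at about (2.0, 3.9) and moved to about (3.0, 4.8).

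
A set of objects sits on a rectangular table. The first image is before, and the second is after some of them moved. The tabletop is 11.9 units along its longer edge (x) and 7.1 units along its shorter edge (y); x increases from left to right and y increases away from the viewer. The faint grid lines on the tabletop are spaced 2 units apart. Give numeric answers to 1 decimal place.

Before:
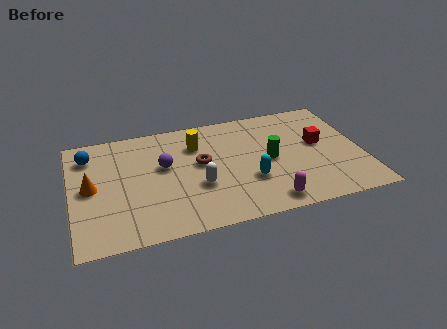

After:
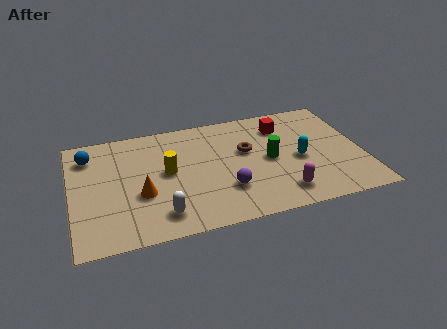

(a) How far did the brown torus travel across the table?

1.9

The brown torus moved from about (5.3, 4.0) to (7.2, 4.3), a distance of √(1.9² + 0.3²) ≈ 1.9.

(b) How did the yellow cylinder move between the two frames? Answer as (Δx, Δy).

(-1.3, -1.4)

The yellow cylinder started near (5.2, 5.2) and ended near (3.9, 3.8).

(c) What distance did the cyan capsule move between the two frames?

2.2

The cyan capsule moved from about (7.2, 2.4) to (9.3, 3.2), a distance of √(2.1² + 0.8²) ≈ 2.2.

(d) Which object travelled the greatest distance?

the purple sphere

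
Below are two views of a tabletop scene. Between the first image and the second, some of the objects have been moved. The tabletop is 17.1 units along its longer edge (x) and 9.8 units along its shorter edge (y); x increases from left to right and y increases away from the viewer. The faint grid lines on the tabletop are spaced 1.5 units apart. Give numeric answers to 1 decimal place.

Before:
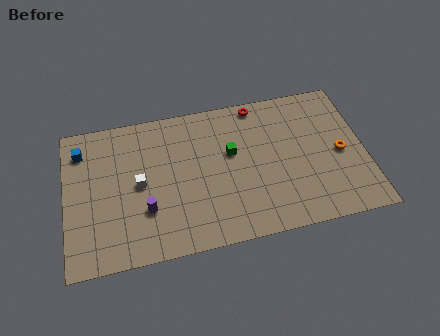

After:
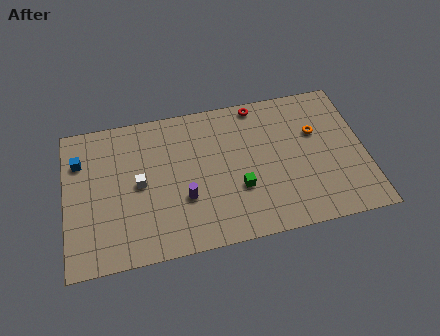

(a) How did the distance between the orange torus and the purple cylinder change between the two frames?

-3.1

Before: roughly 11.3 units apart; after: 8.2. That's 3.1 units closer together.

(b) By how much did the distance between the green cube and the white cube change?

+0.4

Before: roughly 5.4 units apart; after: 5.8. That's 0.4 units further apart.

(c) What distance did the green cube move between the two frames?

2.5

The green cube was near (9.5, 5.9) before and (9.8, 3.4) after, so it travelled √(0.3² + 2.5²) ≈ 2.5 units.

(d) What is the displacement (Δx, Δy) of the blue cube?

(-0.1, -0.7)

The blue cube was at about (1.0, 7.8) and moved to about (0.9, 7.1).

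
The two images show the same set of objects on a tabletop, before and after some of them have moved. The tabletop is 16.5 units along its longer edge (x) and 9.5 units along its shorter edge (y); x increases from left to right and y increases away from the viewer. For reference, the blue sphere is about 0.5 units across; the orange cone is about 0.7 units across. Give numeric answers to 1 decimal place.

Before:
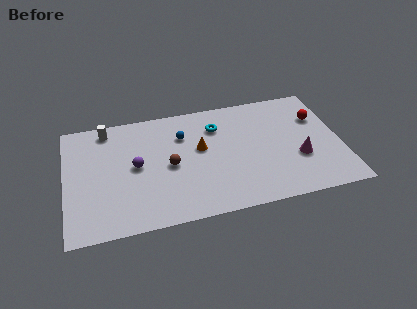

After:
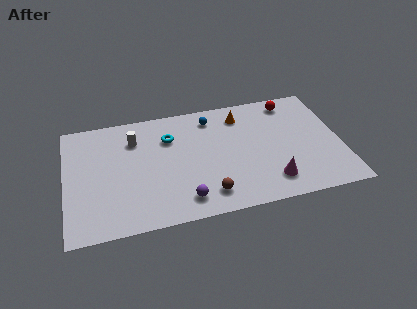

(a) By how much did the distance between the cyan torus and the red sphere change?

+1.5

The distance was about 6.1 in the first image and 7.6 in the second, so they moved 1.5 units further apart.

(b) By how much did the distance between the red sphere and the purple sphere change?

-1.7

Before: roughly 11.2 units apart; after: 9.5. That's 1.7 units closer together.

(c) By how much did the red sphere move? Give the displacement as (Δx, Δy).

(-1.5, 1.7)

The red sphere started near (15.3, 6.5) and ended near (13.8, 8.2).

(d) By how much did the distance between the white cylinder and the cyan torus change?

-4.6

They were about 6.7 units apart before and 2.1 after — 4.6 units closer together.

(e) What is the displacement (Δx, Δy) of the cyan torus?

(-2.9, -0.3)

From the two frames, the cyan torus sits at roughly (9.2, 7.1) before and (6.3, 6.8) after.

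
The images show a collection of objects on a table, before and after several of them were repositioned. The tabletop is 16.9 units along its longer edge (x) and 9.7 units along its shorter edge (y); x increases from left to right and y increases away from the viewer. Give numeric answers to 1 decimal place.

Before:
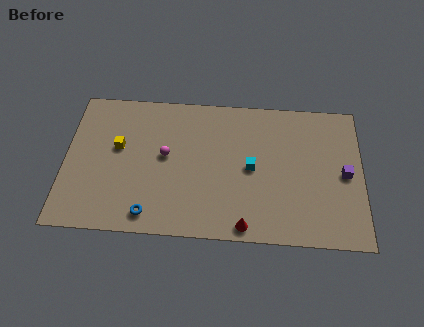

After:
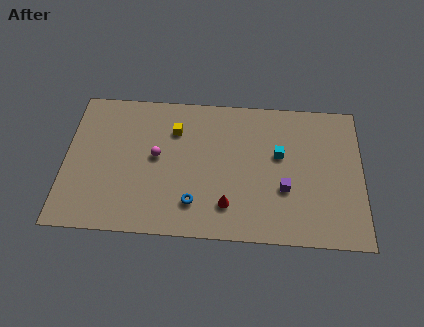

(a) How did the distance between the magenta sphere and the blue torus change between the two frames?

-0.4

They were about 4.1 units apart before and 3.7 after — 0.4 units closer together.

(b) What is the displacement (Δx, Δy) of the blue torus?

(2.5, 0.9)

The blue torus started near (4.9, 1.3) and ended near (7.4, 2.2).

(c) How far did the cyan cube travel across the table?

1.9

The cyan cube was near (10.6, 4.8) before and (12.2, 5.8) after, so it travelled √(1.6² + 1.0²) ≈ 1.9 units.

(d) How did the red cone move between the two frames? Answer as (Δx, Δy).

(-1.0, 1.3)

The red cone started near (10.3, 0.9) and ended near (9.3, 2.2).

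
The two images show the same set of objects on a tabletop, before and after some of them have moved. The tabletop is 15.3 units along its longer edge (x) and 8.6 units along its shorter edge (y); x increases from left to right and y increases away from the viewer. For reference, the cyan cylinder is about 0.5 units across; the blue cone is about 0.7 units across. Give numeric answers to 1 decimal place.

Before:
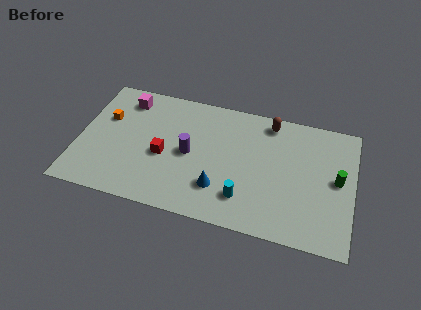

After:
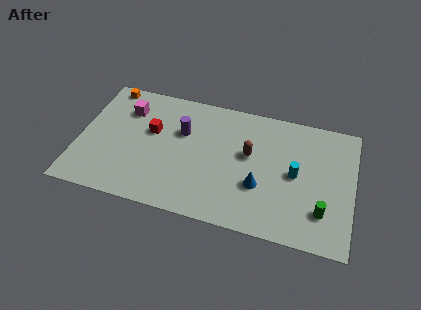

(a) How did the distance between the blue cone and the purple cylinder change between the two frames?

+2.6

They were about 2.6 units apart before and 5.2 after — 2.6 units further apart.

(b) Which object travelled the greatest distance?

the cyan cylinder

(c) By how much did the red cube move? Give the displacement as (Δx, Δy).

(-0.8, 1.5)

The red cube started near (4.8, 3.7) and ended near (4.0, 5.2).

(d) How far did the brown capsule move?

2.7

From (10.5, 7.5) to (9.5, 5.0), the brown capsule covered √(1.0² + 2.5²) ≈ 2.7 units.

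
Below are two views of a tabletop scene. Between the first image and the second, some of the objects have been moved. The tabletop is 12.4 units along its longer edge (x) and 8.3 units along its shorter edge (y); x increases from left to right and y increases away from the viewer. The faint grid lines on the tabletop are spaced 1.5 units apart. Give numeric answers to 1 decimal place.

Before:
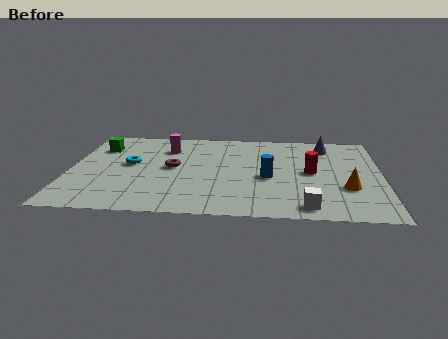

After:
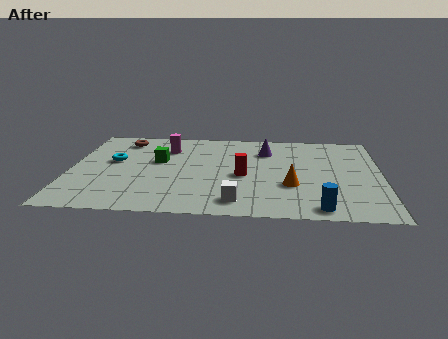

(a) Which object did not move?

the magenta cylinder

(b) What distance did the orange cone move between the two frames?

2.2

From (11.0, 2.8) to (8.8, 2.9), the orange cone covered √(2.2² + 0.1²) ≈ 2.2 units.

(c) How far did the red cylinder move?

2.7

From (9.6, 4.2) to (6.9, 3.7), the red cylinder covered √(2.7² + 0.5²) ≈ 2.7 units.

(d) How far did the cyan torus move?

0.8

From (2.4, 4.5) to (1.7, 4.8), the cyan torus covered √(0.7² + 0.3²) ≈ 0.8 units.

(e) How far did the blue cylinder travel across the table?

3.4

The blue cylinder was near (7.9, 3.6) before and (9.9, 0.9) after, so it travelled √(2.0² + 2.7²) ≈ 3.4 units.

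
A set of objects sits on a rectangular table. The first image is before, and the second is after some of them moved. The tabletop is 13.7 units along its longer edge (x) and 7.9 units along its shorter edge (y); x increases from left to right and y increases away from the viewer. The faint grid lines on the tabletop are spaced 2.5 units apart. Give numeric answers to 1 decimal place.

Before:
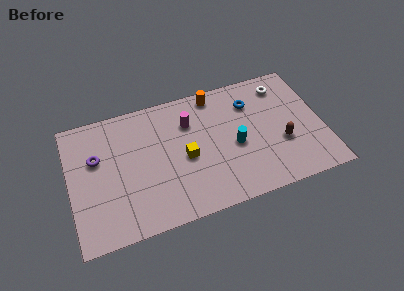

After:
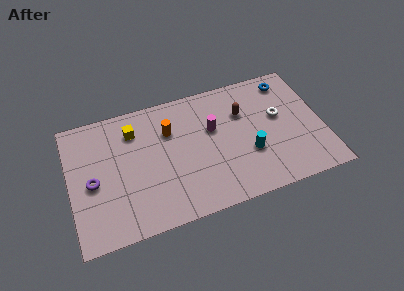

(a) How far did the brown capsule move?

3.1

From (11.4, 2.9) to (9.5, 5.4), the brown capsule covered √(1.9² + 2.5²) ≈ 3.1 units.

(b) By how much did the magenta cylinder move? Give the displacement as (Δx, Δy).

(1.2, -0.8)

The magenta cylinder started near (6.6, 5.7) and ended near (7.8, 4.9).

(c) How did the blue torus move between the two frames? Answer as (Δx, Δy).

(2.1, 0.8)

The blue torus started near (10.0, 5.9) and ended near (12.1, 6.7).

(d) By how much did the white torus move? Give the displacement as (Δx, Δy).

(-0.4, -1.9)

The white torus was at about (11.8, 6.5) and moved to about (11.4, 4.6).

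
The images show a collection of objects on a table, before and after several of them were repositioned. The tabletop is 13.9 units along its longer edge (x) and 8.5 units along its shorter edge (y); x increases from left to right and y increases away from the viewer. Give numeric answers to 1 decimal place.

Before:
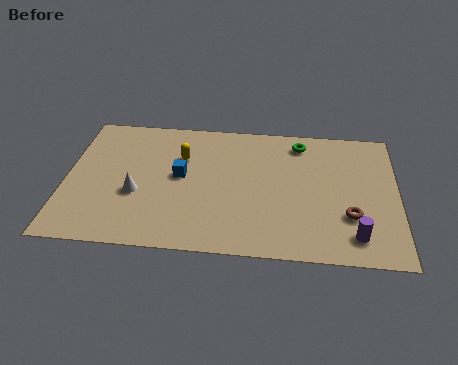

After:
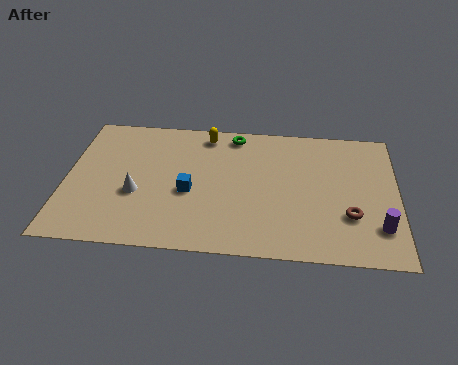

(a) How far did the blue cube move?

1.1

From (4.8, 4.6) to (5.2, 3.6), the blue cube covered √(0.4² + 1.0²) ≈ 1.1 units.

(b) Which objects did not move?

the white cone and the brown torus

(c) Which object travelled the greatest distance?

the green torus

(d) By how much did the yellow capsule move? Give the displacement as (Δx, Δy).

(1.0, 1.6)

The yellow capsule was at about (4.8, 5.8) and moved to about (5.8, 7.4).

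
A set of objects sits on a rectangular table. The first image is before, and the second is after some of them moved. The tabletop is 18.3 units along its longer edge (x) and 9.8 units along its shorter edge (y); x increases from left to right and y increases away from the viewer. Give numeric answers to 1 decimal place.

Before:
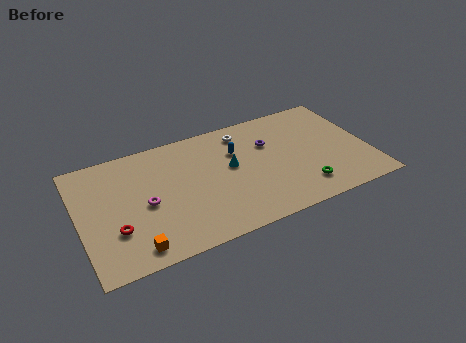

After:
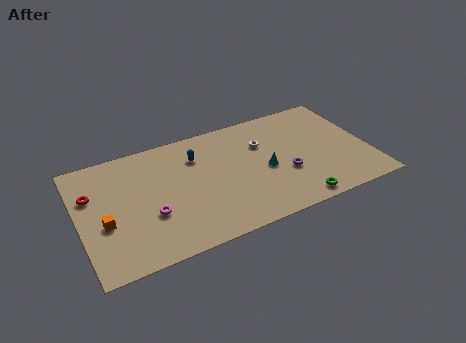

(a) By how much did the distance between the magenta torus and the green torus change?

-0.8

The distance was about 10.0 in the first image and 9.2 in the second, so they moved 0.8 units closer together.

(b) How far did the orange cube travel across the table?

3.1

From (3.1, 1.3) to (1.5, 3.9), the orange cube covered √(1.6² + 2.6²) ≈ 3.1 units.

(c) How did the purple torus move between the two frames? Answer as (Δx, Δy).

(0.7, -3.0)

The purple torus started near (12.2, 6.6) and ended near (12.9, 3.6).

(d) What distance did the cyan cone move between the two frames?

2.4

The cyan cone moved from about (9.6, 5.5) to (11.7, 4.4), a distance of √(2.1² + 1.1²) ≈ 2.4.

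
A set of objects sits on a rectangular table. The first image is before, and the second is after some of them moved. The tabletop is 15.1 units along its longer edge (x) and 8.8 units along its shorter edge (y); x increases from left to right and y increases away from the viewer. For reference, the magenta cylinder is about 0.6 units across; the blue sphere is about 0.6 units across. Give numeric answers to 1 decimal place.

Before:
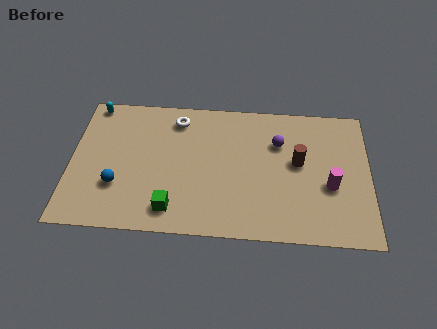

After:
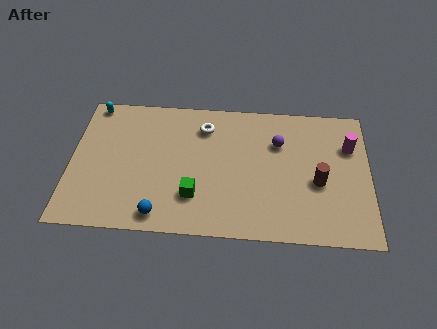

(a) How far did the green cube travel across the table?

1.4

From (5.2, 1.5) to (6.3, 2.4), the green cube covered √(1.1² + 0.9²) ≈ 1.4 units.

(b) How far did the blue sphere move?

2.8

The blue sphere was near (2.4, 2.8) before and (4.6, 1.1) after, so it travelled √(2.2² + 1.7²) ≈ 2.8 units.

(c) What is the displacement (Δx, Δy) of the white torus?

(1.4, -0.4)

The white torus started near (5.3, 7.3) and ended near (6.7, 6.9).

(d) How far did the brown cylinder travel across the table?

1.6

From (11.5, 4.9) to (12.5, 3.7), the brown cylinder covered √(1.0² + 1.2²) ≈ 1.6 units.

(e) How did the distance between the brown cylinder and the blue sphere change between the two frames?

-1.0

They were about 9.3 units apart before and 8.3 after — 1.0 units closer together.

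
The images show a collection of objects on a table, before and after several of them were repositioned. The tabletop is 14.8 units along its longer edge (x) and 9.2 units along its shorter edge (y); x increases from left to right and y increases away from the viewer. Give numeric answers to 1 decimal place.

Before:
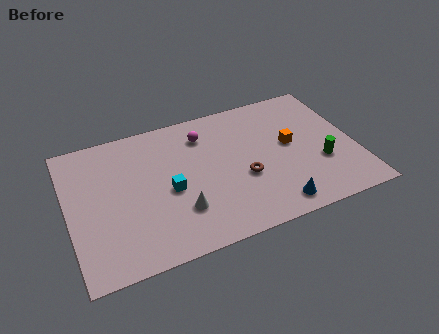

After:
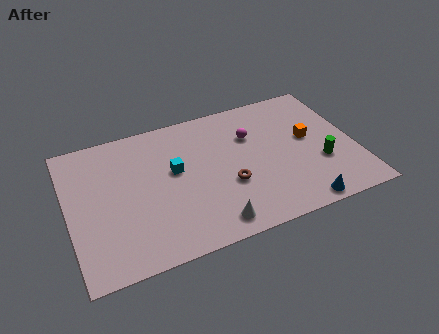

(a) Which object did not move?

the green cylinder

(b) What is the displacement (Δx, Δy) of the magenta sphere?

(2.4, -0.9)

From the two frames, the magenta sphere sits at roughly (7.2, 7.2) before and (9.6, 6.3) after.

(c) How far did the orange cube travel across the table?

1.0

The orange cube moved from about (11.5, 5.0) to (12.5, 5.1), a distance of √(1.0² + 0.1²) ≈ 1.0.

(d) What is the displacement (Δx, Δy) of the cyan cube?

(0.4, 1.2)

The cyan cube started near (5.1, 4.1) and ended near (5.5, 5.3).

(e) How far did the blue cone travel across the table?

1.4

From (10.2, 1.2) to (11.5, 0.8), the blue cone covered √(1.3² + 0.4²) ≈ 1.4 units.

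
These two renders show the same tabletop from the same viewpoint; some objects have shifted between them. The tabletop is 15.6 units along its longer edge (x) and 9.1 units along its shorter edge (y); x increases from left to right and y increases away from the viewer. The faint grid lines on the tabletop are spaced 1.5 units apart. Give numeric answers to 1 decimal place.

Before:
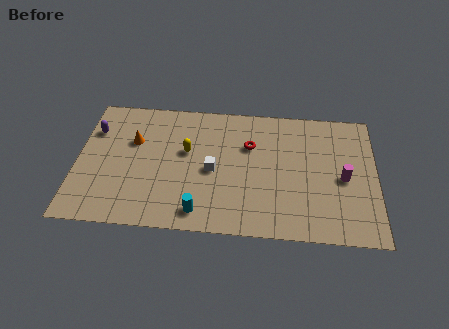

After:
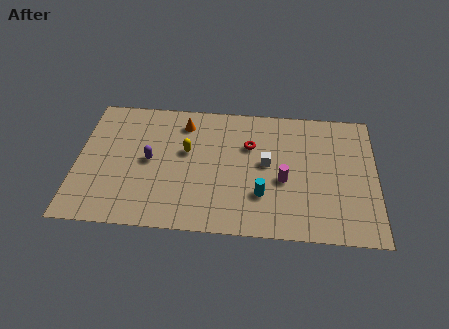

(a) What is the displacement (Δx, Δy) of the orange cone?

(2.6, 1.5)

The orange cone was at about (2.9, 5.9) and moved to about (5.5, 7.4).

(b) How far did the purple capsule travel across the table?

3.6

The purple capsule was near (0.8, 6.5) before and (3.8, 4.6) after, so it travelled √(3.0² + 1.9²) ≈ 3.6 units.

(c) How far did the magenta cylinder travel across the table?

3.1

The magenta cylinder moved from about (13.9, 4.2) to (10.8, 3.8), a distance of √(3.1² + 0.4²) ≈ 3.1.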